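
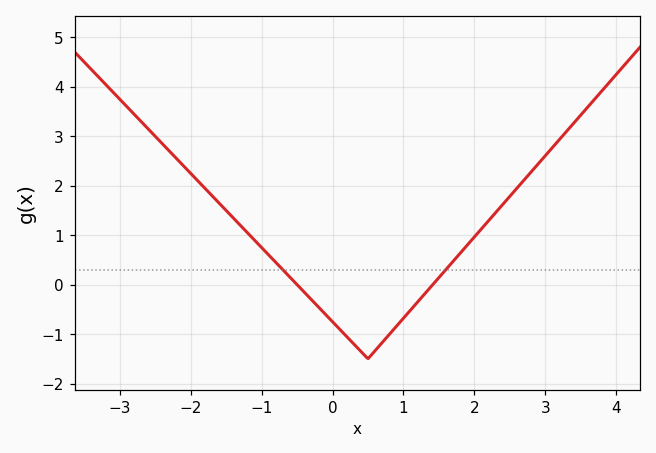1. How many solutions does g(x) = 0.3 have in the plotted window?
2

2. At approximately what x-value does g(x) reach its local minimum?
0.4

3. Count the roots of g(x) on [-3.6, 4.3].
2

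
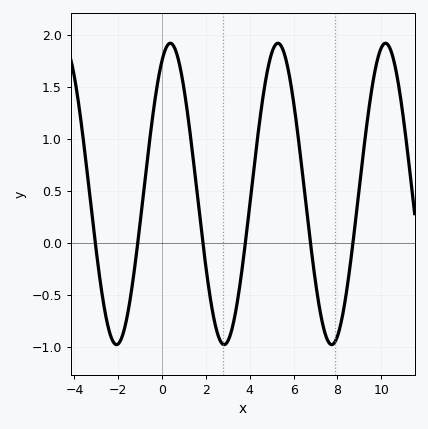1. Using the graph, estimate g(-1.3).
-0.3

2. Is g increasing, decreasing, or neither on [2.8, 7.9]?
neither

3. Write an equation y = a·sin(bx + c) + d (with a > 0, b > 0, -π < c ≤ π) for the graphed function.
y = 1.45sin(1.3x + 1.1) + 0.47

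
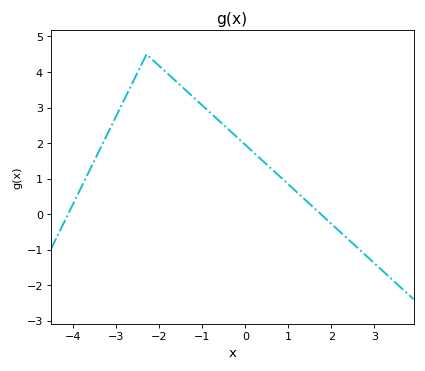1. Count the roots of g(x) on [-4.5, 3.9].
2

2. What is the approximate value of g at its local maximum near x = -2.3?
4.5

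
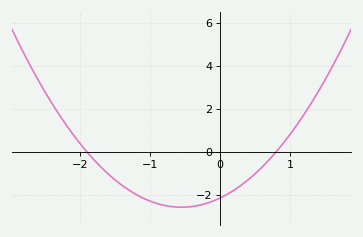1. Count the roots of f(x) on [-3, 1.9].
2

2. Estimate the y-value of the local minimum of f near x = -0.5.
-2.59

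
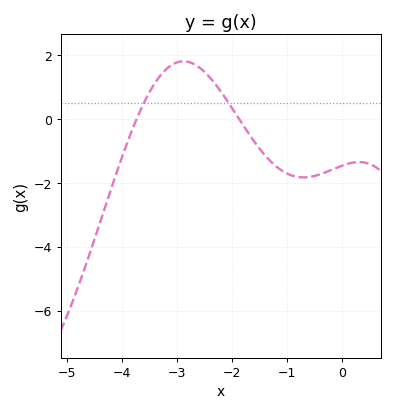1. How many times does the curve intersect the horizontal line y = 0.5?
2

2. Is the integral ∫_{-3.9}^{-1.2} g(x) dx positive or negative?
positive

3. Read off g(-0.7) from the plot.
-1.8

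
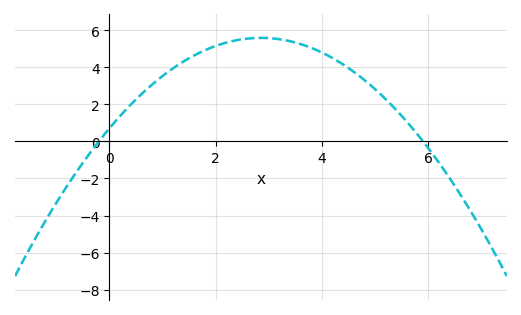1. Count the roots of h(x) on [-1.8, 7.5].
2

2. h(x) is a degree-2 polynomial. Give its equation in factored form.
y = -0.6(x + 0.2)(x - 5.9)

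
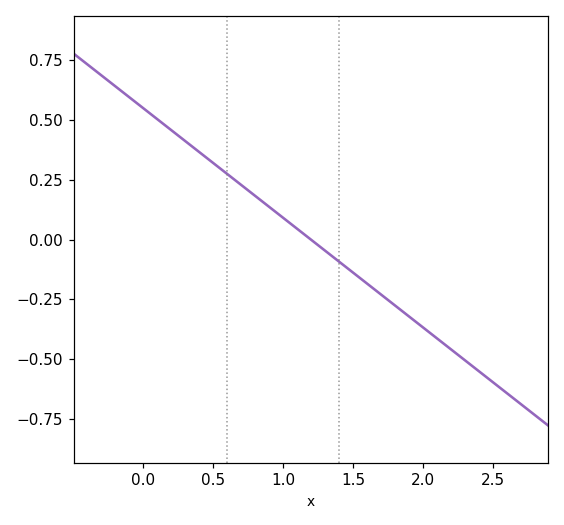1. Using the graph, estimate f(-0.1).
0.598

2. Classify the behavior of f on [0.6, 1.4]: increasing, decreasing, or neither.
decreasing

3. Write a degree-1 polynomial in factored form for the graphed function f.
y = -0.46(x - 1.2)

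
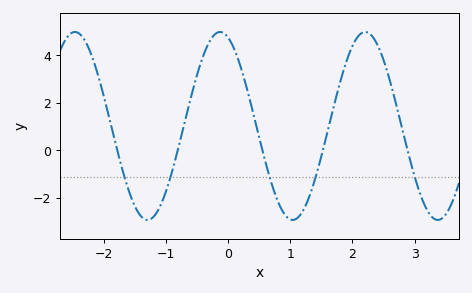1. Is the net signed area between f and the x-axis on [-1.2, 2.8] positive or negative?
positive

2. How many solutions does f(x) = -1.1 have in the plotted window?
5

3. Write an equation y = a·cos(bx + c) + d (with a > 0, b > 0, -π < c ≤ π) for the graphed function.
y = 3.95cos(2.7x + 0.35) + 1.03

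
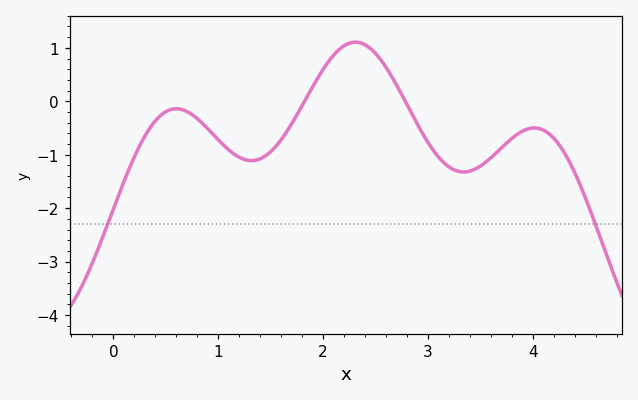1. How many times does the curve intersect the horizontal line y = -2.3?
2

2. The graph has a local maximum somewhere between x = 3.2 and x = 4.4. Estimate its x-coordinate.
4.01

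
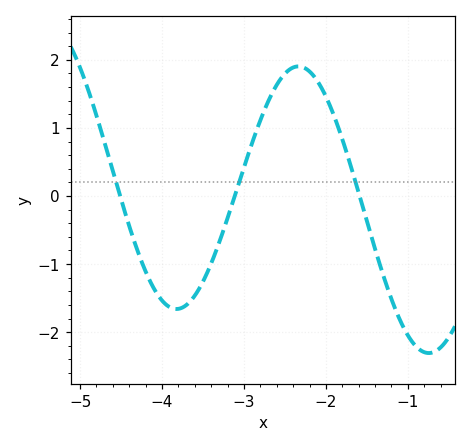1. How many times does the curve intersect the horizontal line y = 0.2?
3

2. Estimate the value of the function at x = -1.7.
0.5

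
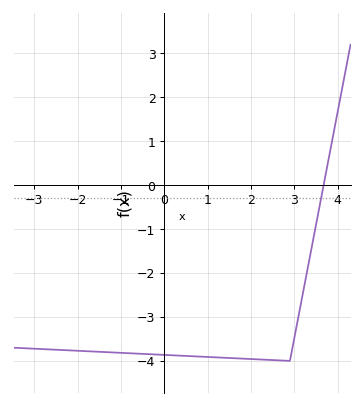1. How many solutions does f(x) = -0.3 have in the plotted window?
1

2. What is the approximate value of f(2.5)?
-3.98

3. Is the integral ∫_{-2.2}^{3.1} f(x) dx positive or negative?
negative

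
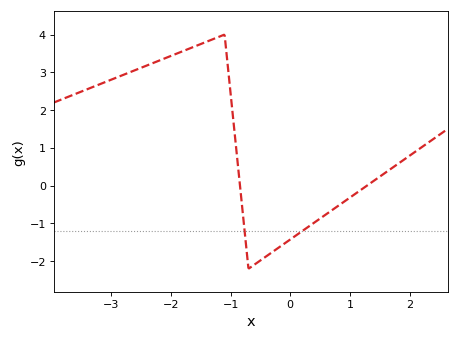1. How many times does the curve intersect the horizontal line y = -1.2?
2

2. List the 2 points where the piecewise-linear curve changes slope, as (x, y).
(-1.1, 4); (-0.7, -2.2)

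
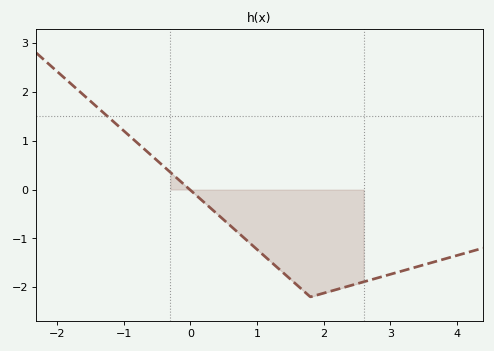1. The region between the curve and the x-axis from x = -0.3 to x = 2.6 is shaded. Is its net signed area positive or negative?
negative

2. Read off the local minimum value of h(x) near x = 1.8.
-2.2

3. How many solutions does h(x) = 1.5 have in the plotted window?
1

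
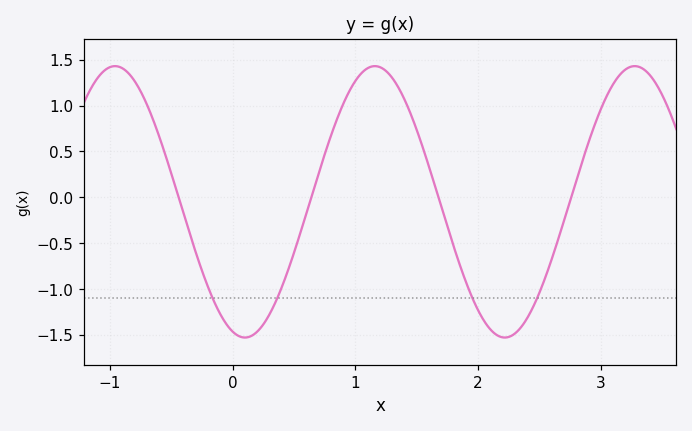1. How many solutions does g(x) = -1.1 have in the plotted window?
4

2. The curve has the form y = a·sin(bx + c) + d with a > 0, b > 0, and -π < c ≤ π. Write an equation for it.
y = 1.48sin(3x - 1.9) - 0.05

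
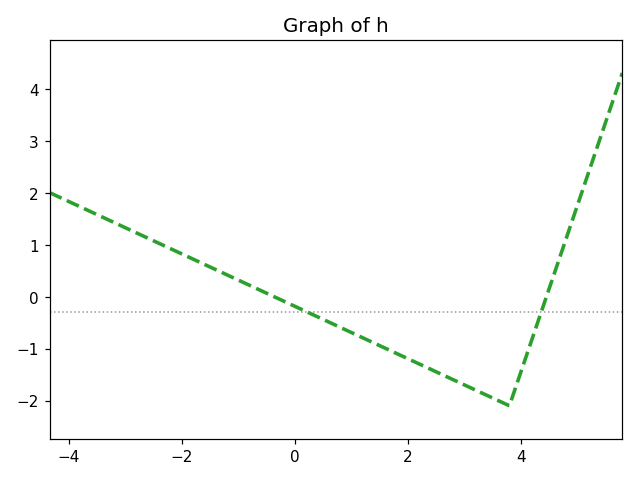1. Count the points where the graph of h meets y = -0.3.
2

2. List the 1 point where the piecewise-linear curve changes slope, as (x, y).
(3.8, -2.1)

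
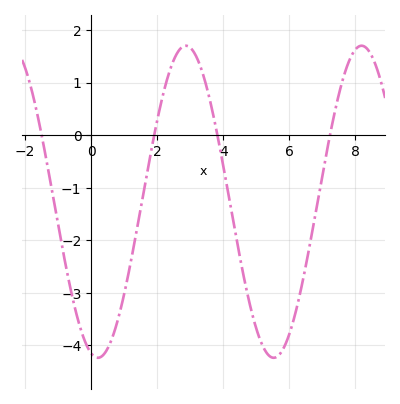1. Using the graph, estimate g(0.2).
-4.2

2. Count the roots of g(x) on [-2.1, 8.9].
4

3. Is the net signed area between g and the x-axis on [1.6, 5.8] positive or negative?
negative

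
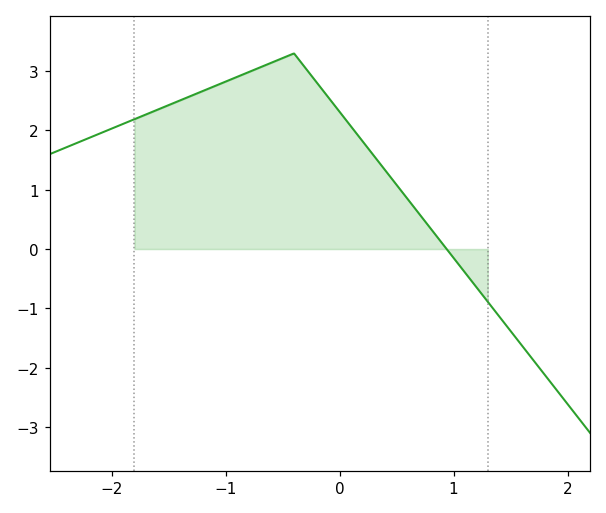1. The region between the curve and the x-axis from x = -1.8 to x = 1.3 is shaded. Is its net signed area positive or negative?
positive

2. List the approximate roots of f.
0.939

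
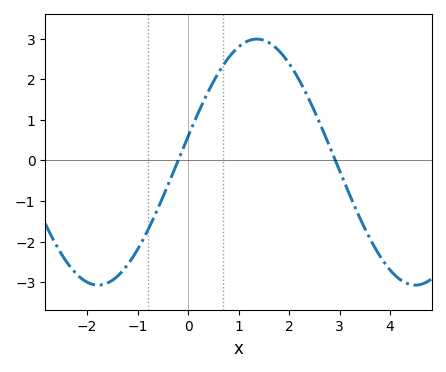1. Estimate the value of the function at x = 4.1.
-2.8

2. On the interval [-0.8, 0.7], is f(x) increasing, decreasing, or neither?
increasing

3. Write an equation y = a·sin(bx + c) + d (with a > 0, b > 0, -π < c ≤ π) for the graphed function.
y = 3.03sin(1x + 0.21) - 0.04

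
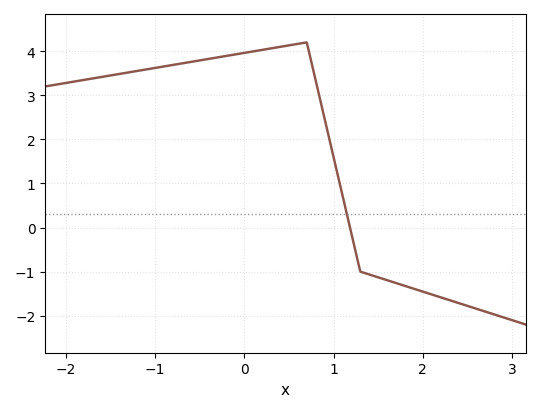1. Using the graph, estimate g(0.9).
2.5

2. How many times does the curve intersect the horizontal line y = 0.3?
1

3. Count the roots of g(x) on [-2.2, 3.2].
1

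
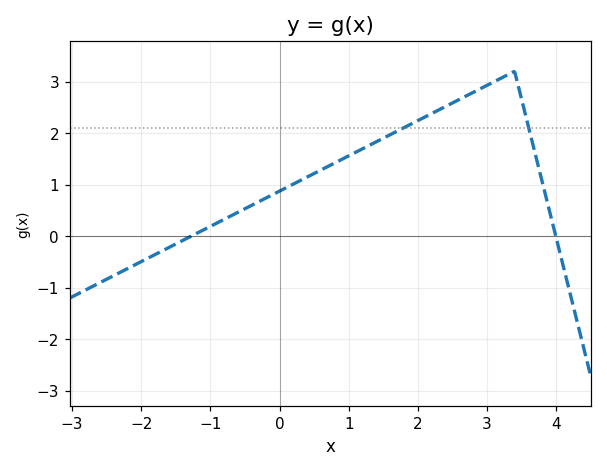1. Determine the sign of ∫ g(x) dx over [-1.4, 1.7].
positive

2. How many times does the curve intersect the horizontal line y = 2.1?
2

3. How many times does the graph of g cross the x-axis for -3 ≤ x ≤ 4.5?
2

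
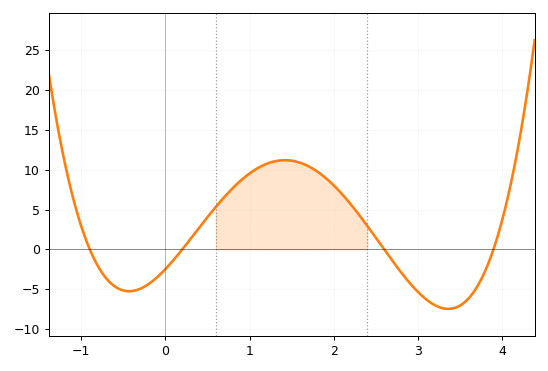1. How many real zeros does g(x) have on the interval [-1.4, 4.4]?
4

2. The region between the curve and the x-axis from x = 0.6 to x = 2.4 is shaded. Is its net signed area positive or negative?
positive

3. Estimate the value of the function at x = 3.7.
-5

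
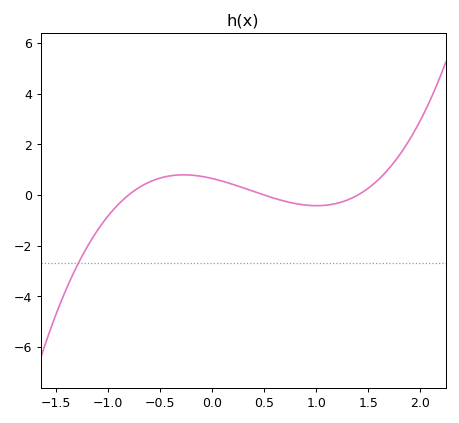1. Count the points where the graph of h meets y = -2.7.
1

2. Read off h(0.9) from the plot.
-0.398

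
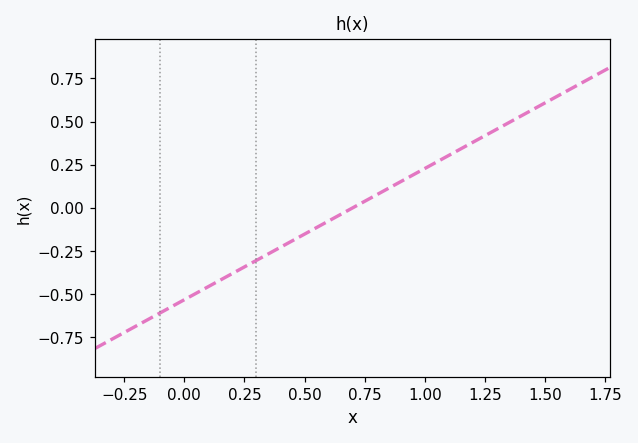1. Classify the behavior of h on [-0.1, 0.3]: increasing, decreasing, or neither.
increasing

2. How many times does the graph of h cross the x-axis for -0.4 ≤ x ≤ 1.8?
1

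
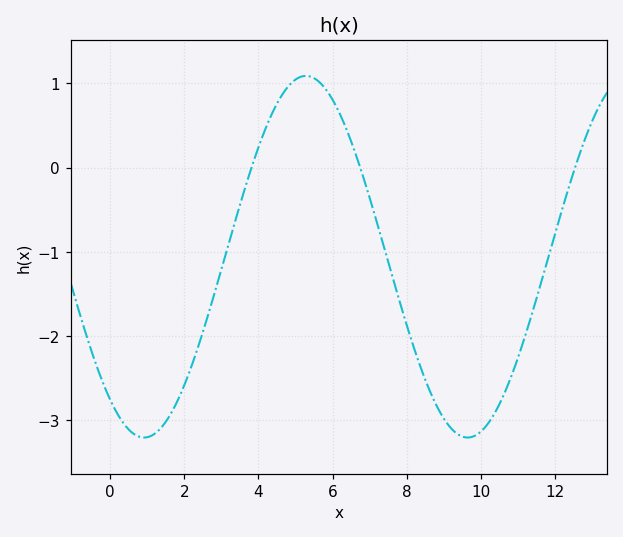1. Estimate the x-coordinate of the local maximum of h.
5.28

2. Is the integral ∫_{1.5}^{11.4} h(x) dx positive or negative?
negative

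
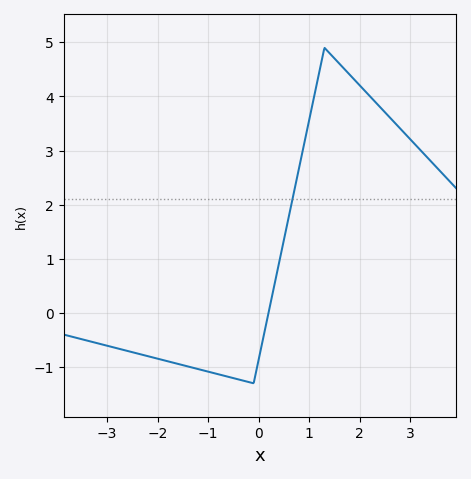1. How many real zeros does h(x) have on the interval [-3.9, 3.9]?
1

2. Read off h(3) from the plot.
3.2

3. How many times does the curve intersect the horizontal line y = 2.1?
1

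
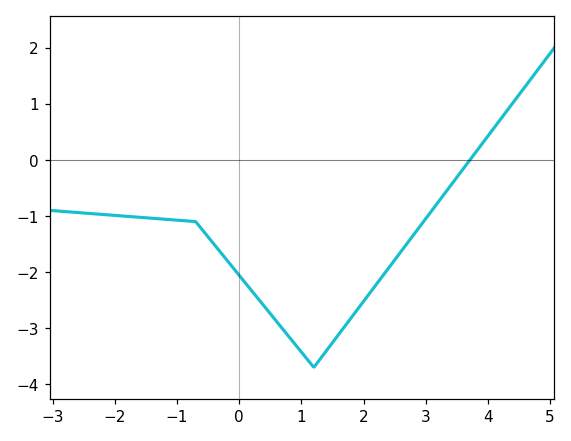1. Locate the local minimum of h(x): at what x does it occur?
1.2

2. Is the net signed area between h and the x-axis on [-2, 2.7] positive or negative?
negative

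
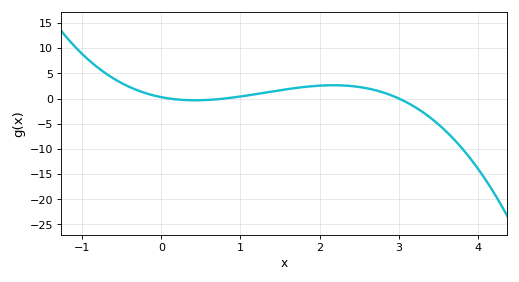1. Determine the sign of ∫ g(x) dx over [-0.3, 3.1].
positive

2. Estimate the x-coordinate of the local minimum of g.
0.4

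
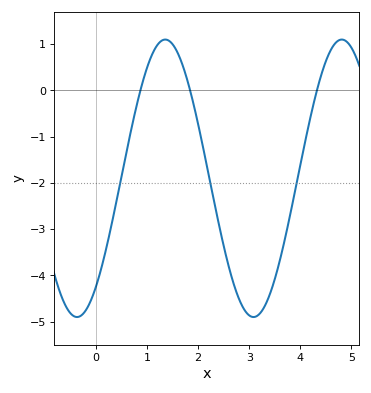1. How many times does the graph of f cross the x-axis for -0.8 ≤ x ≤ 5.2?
3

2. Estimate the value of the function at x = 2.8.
-4.51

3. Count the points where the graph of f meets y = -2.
3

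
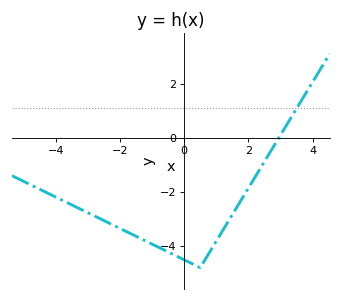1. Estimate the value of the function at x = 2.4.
-1.07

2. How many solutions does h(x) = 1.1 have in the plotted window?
1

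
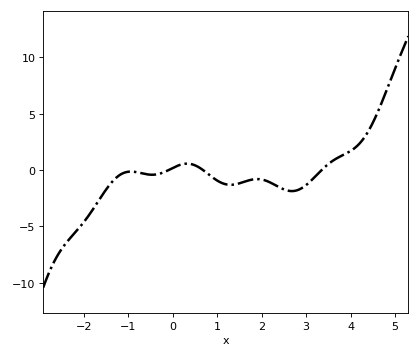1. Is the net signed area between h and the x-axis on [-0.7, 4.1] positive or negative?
negative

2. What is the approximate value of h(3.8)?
1.5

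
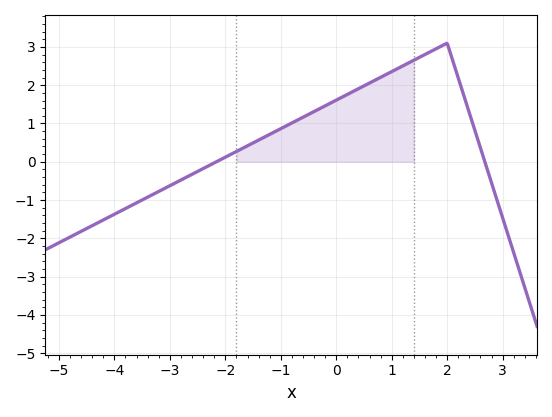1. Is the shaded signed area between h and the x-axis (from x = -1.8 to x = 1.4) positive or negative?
positive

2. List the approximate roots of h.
-2.16, 2.68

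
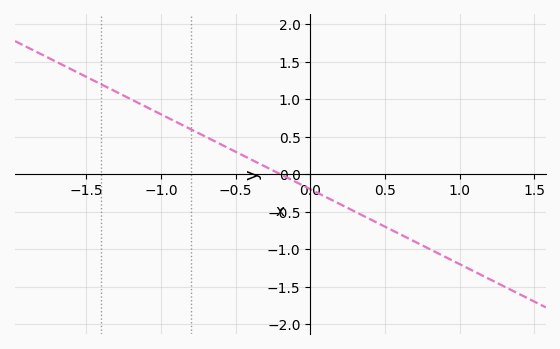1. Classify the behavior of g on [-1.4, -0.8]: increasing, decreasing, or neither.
decreasing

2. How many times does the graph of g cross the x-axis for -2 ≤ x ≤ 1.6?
1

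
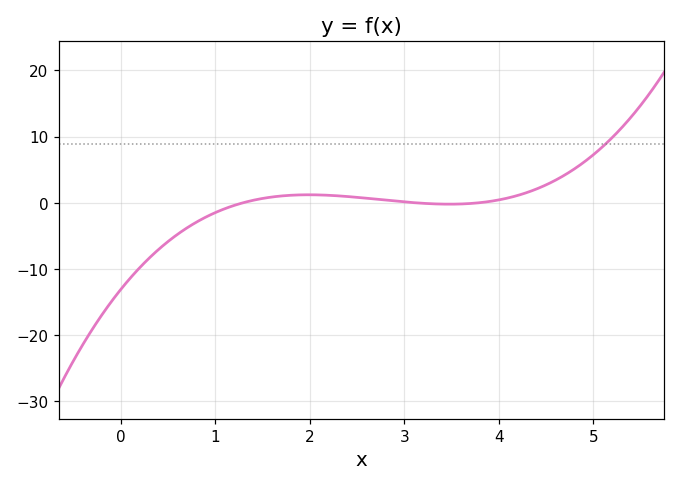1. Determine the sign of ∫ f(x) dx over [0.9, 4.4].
positive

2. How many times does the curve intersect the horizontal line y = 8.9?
1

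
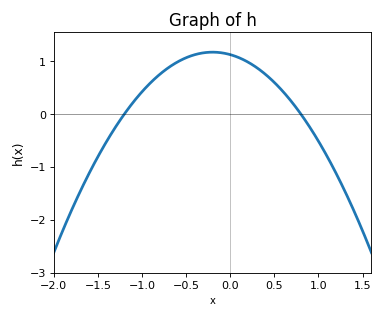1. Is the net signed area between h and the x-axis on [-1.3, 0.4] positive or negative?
positive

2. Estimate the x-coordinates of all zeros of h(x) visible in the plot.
-1.2, 0.8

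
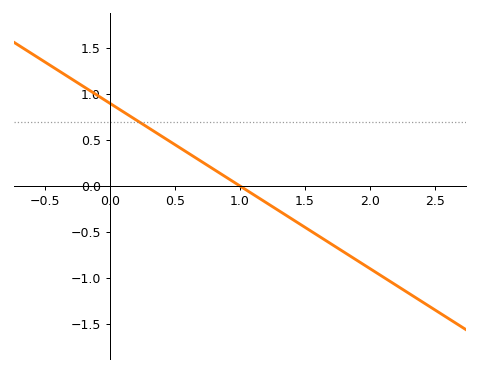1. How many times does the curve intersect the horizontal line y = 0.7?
1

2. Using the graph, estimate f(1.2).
-0.2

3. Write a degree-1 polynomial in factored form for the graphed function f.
y = -0.9(x - 1)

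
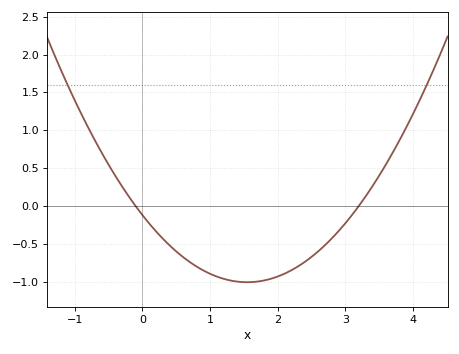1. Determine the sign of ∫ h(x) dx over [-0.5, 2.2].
negative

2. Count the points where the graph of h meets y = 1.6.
2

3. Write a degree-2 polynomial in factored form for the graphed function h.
y = 0.37(x + 0.1)(x - 3.2)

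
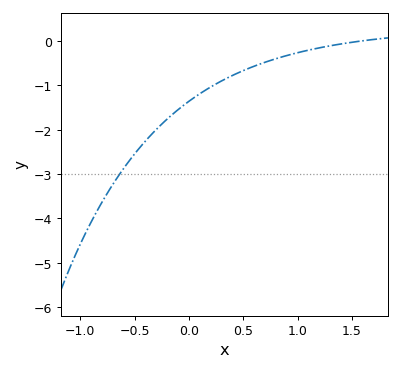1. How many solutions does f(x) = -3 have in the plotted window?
1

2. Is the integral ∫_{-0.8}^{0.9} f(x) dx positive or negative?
negative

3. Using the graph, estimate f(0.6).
-0.6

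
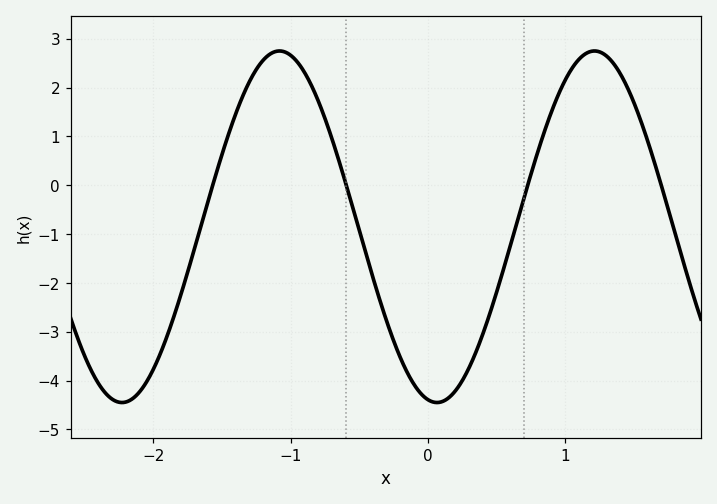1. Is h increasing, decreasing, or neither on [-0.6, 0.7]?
neither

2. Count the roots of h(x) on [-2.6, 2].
4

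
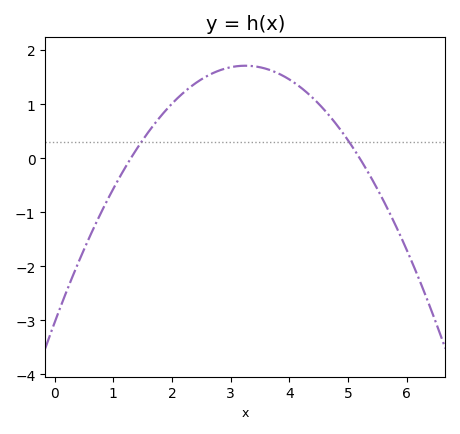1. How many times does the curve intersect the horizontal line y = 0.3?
2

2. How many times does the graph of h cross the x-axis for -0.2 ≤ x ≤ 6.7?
2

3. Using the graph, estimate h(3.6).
1.7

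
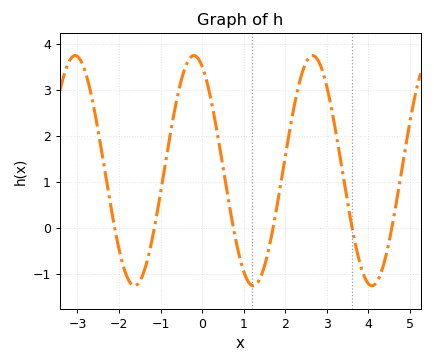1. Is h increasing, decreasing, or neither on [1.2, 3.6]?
neither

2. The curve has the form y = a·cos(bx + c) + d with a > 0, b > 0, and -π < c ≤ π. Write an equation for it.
y = 2.5cos(2.2x + 0.44) + 1.24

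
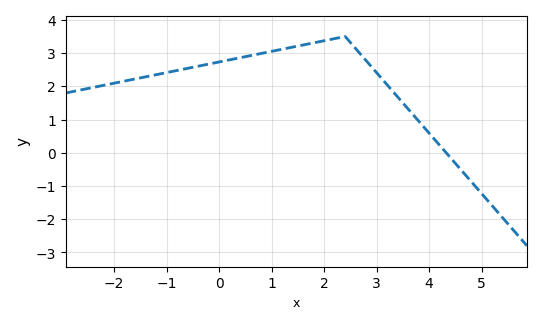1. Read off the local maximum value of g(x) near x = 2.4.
3.5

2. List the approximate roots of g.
4.32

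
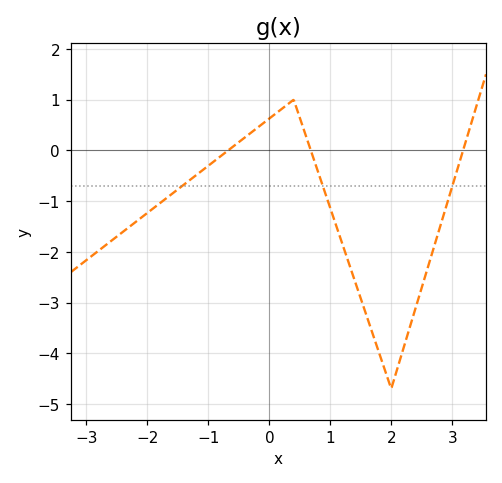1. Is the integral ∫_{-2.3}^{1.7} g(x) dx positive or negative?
negative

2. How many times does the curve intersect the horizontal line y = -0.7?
3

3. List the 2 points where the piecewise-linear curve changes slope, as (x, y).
(0.4, 1); (2, -4.7)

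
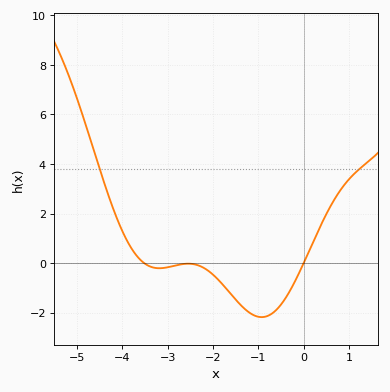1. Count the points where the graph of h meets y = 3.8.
2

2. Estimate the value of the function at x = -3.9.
0.928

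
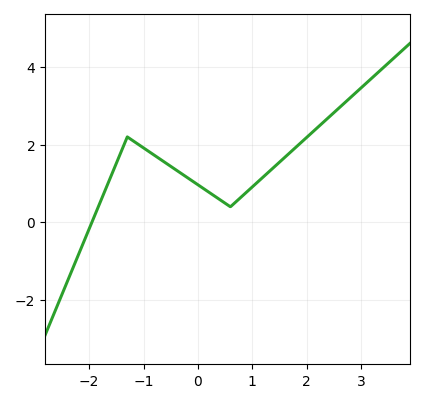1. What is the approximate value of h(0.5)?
0.495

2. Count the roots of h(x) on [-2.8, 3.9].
1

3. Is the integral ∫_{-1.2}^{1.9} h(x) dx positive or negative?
positive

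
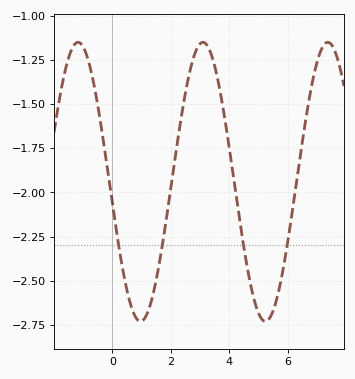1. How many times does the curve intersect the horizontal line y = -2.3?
4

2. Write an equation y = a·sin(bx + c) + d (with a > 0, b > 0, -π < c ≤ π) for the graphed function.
y = 0.79sin(1.5x - 3) - 1.94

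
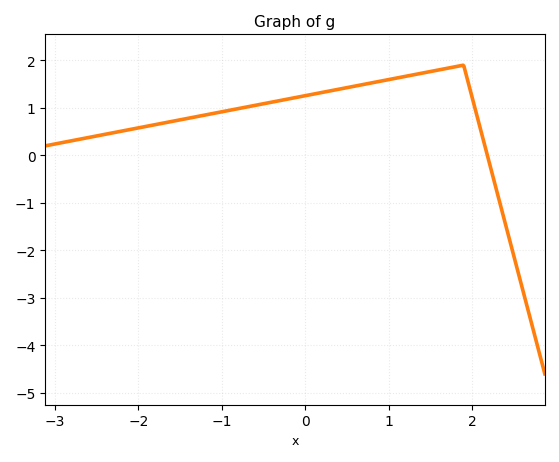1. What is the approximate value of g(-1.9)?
0.6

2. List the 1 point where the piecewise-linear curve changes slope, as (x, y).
(1.9, 1.9)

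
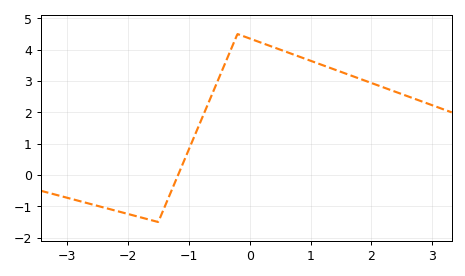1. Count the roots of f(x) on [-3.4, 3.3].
1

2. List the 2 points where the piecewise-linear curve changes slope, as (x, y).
(-1.5, -1.5); (-0.2, 4.5)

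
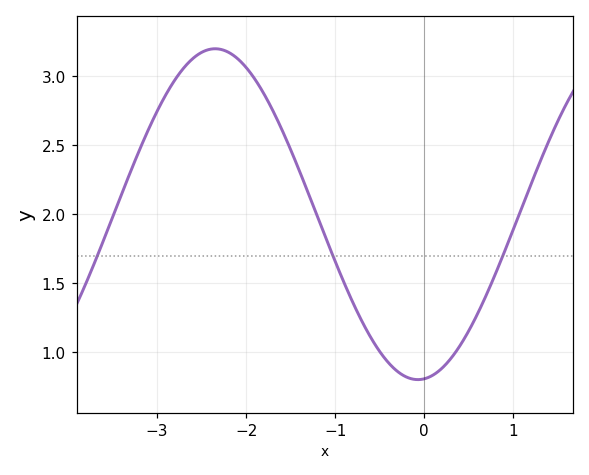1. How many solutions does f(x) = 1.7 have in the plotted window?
3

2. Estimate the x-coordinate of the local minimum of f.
-0.071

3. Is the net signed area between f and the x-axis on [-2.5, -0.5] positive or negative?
positive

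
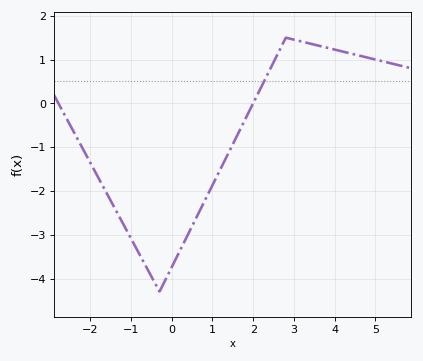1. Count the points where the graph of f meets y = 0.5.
1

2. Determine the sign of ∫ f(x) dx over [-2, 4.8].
negative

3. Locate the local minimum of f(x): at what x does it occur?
-0.299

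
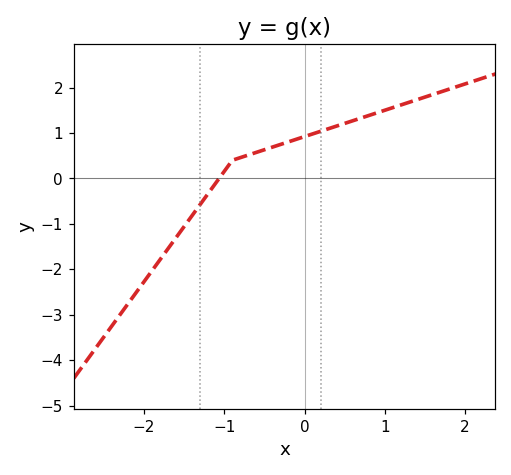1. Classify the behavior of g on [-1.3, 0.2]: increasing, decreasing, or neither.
increasing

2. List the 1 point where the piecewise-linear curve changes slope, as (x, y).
(-0.9, 0.4)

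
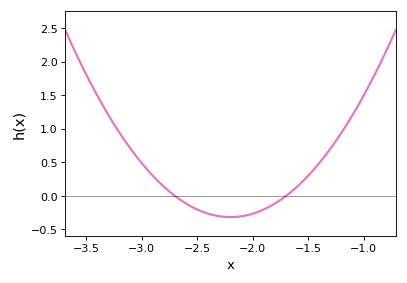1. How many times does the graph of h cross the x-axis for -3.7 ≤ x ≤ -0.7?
2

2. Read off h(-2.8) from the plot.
0.139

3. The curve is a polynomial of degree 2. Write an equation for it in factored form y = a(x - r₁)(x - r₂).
y = 1.26(x + 2.7)(x + 1.7)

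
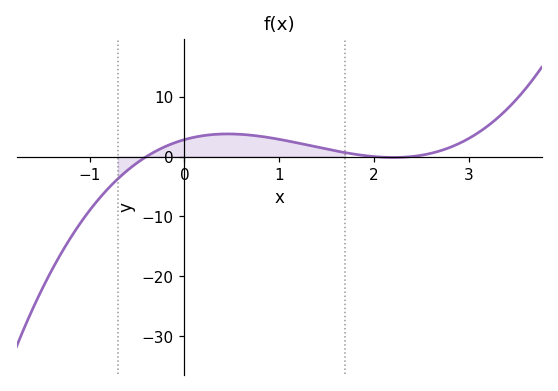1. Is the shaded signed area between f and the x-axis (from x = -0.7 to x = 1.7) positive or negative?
positive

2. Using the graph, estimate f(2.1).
0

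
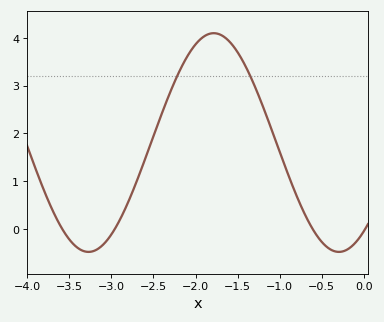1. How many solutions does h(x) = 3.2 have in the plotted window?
2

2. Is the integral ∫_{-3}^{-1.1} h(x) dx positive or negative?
positive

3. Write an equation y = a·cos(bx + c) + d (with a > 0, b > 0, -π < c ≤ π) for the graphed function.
y = 2.29cos(2.11x - 2.52) + 1.81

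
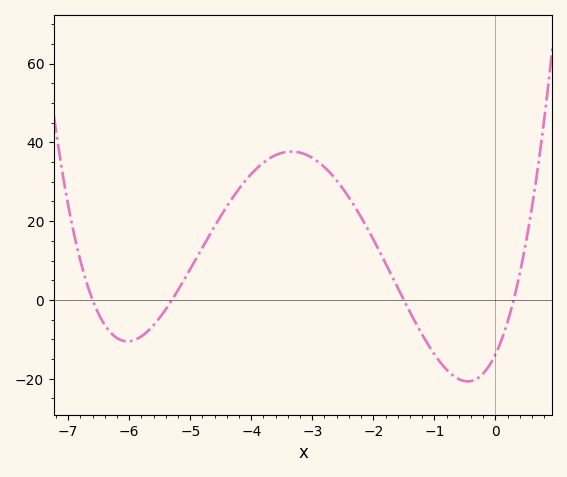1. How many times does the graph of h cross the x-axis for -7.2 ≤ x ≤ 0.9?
4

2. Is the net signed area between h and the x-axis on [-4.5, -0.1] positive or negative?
positive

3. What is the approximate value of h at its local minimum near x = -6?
-10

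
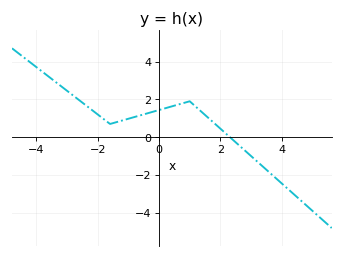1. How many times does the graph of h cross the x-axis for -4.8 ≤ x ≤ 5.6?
1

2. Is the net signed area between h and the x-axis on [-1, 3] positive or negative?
positive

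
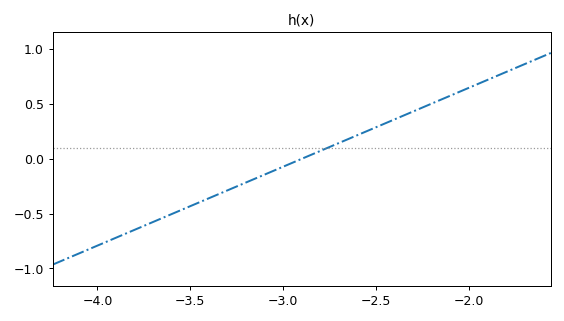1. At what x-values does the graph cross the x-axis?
-2.9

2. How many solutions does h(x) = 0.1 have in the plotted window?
1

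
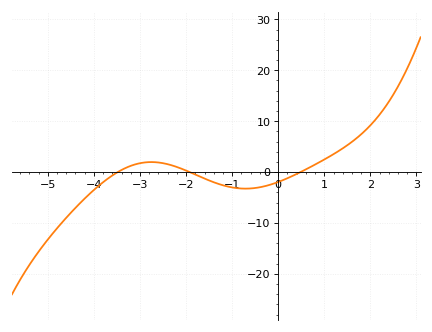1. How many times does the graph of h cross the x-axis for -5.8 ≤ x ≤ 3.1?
3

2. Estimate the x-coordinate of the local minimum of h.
-0.8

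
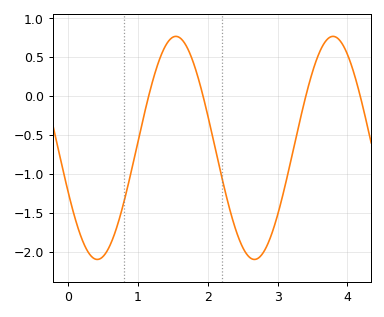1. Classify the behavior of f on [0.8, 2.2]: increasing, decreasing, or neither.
neither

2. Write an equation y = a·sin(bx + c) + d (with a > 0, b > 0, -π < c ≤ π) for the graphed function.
y = 1.43sin(2.79x - 2.73) - 0.66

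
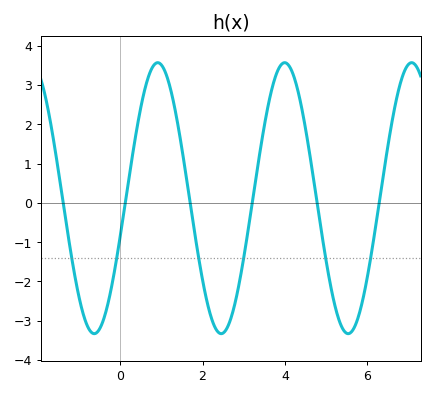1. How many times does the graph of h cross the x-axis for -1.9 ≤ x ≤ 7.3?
6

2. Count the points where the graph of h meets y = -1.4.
6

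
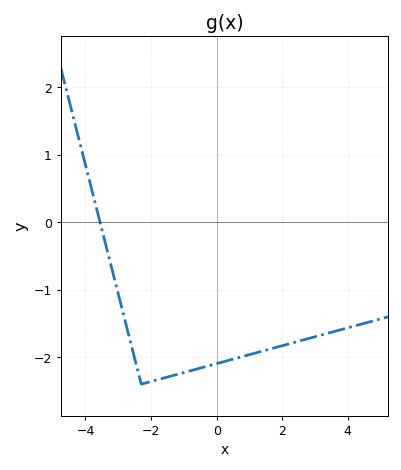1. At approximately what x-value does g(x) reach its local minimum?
-2.3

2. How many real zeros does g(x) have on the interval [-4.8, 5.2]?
1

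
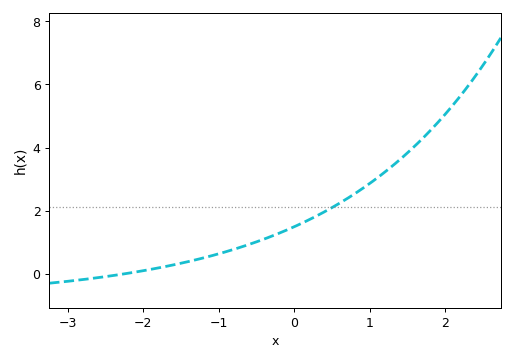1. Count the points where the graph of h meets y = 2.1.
1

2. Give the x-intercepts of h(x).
-2.2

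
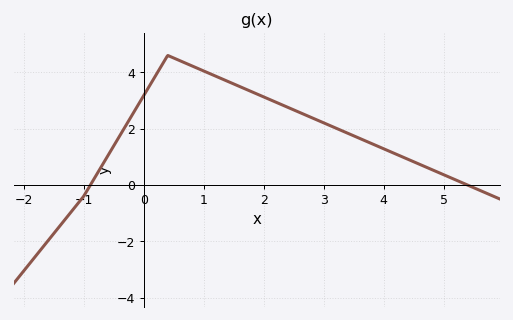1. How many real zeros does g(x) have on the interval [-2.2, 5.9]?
2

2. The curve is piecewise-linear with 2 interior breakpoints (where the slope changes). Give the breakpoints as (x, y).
(-1, -0.4); (0.4, 4.6)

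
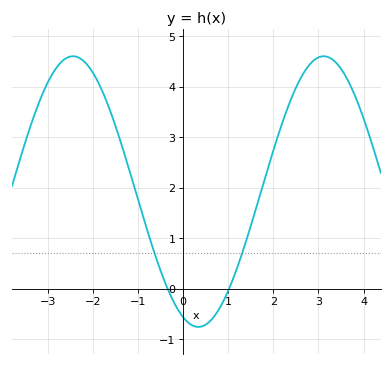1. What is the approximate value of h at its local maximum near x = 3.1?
4.6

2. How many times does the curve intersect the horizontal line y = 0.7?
2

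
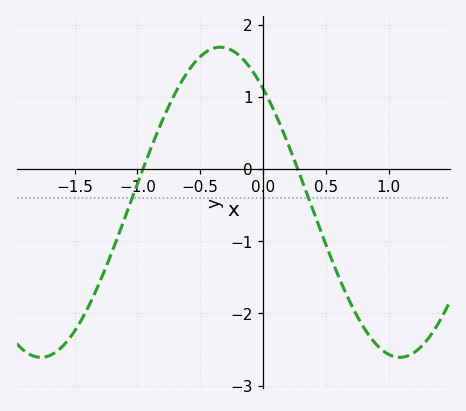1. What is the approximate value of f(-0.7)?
1.05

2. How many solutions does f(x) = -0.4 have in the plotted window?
2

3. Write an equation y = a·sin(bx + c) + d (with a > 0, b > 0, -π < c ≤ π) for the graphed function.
y = 2.15sin(2.2x + 2.32) - 0.46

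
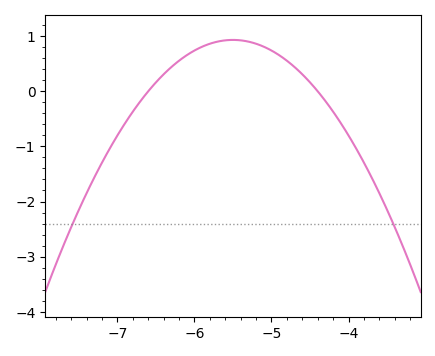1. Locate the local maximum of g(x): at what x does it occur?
-5.5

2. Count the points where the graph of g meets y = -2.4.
2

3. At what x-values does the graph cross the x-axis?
-6.6, -4.4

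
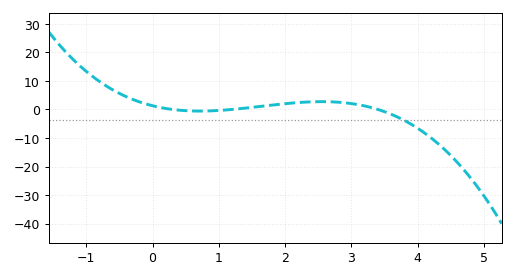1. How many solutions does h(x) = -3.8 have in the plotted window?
1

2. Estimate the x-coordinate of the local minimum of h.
0.712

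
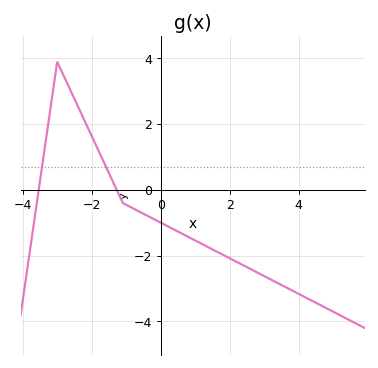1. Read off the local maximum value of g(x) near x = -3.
3.89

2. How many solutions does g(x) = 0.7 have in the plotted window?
2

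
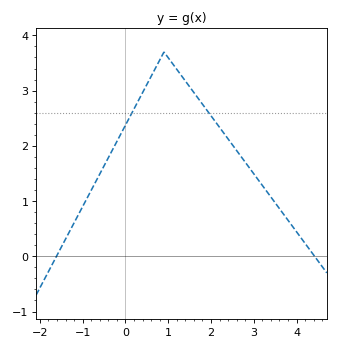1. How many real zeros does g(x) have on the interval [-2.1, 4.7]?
2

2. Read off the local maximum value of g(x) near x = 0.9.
3.7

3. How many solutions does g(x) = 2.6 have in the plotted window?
2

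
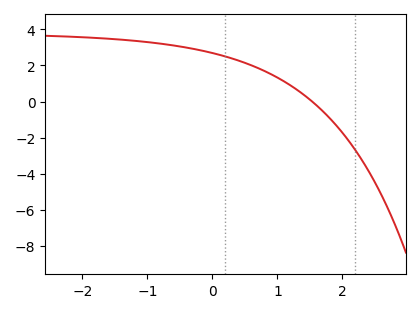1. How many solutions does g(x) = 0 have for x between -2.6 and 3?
1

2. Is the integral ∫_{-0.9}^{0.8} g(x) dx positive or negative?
positive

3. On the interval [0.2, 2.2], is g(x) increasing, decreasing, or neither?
decreasing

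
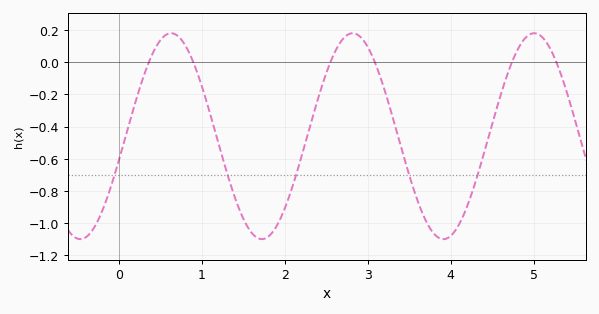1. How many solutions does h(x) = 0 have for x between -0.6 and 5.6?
6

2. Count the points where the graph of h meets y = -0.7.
5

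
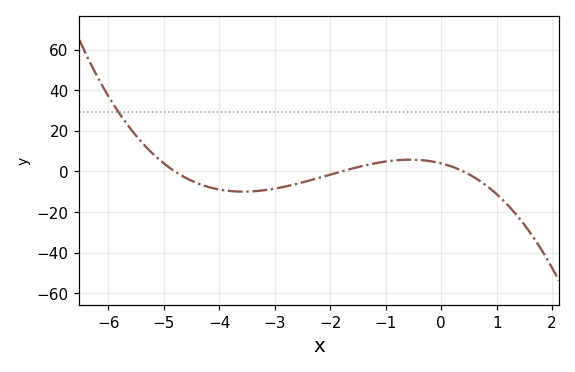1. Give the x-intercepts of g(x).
-4.8, -1.8, 0.4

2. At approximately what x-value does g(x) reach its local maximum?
-0.558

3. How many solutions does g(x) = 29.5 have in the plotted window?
1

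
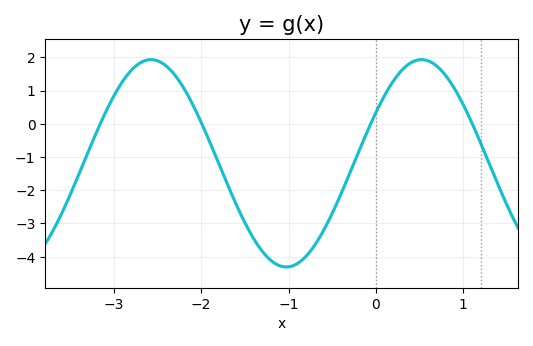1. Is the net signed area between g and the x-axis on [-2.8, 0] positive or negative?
negative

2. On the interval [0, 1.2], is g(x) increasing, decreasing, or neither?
neither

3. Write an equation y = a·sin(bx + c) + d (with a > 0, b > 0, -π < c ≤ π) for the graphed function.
y = 3.12sin(2.03x + 0.512) - 1.19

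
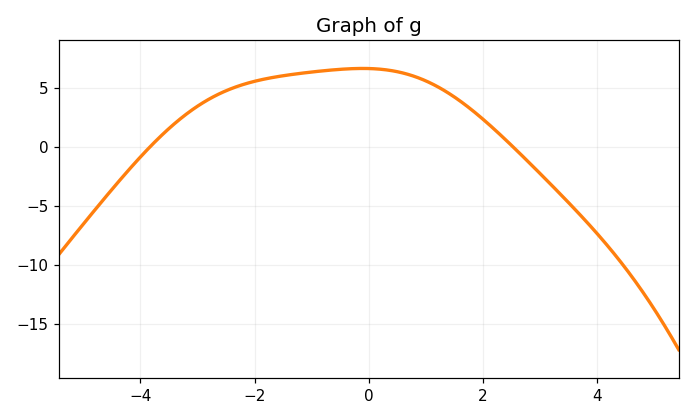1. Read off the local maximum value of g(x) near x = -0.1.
6.5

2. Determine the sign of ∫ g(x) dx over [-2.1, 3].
positive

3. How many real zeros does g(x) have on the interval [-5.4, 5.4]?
2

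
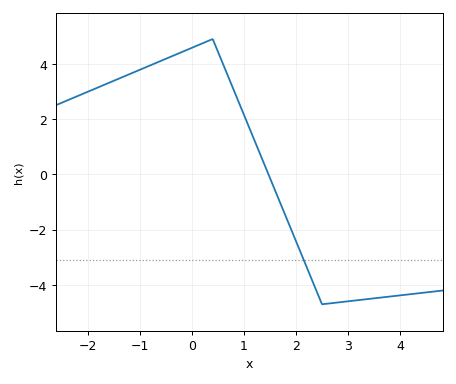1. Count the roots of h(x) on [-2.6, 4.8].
1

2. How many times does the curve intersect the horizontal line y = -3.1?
1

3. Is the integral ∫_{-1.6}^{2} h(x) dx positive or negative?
positive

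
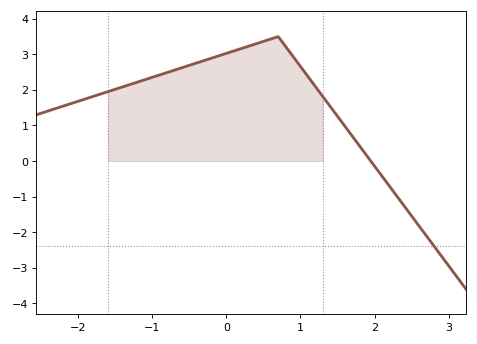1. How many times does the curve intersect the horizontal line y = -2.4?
1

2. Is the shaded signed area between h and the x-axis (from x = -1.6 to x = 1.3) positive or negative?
positive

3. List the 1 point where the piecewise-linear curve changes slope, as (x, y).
(0.7, 3.5)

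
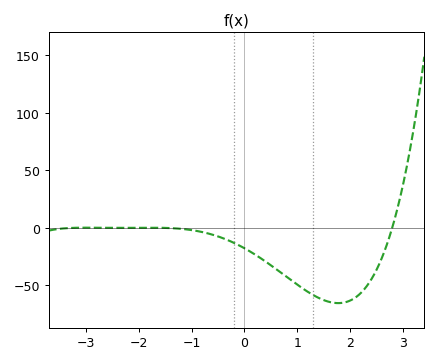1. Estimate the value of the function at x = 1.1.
-55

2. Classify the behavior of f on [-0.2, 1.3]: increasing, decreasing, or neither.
decreasing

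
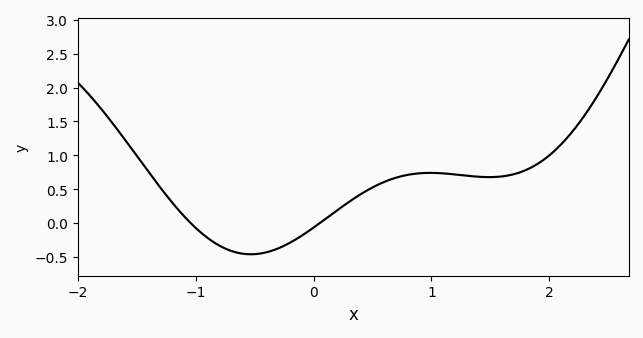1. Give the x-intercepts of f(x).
-1, 0.1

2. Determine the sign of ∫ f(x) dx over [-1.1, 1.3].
positive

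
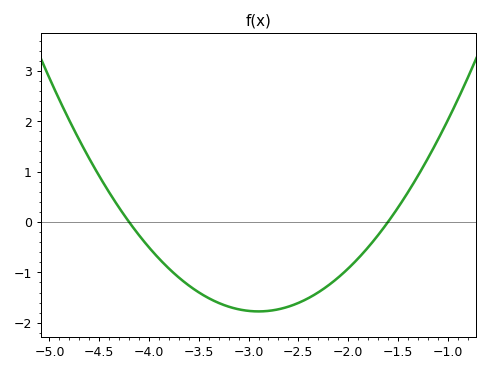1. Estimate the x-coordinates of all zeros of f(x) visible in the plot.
-4.2, -1.6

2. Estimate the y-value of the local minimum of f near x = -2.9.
-1.77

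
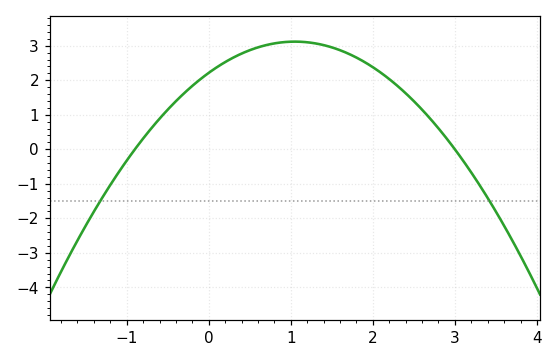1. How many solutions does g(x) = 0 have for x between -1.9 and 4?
2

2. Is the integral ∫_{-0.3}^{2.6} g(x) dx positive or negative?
positive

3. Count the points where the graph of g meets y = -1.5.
2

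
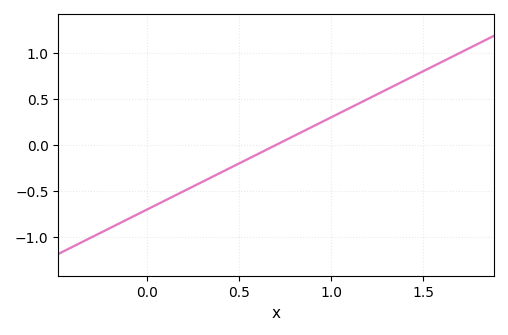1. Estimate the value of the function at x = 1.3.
0.6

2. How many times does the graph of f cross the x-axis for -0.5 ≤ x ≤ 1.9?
1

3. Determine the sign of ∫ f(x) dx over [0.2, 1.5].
positive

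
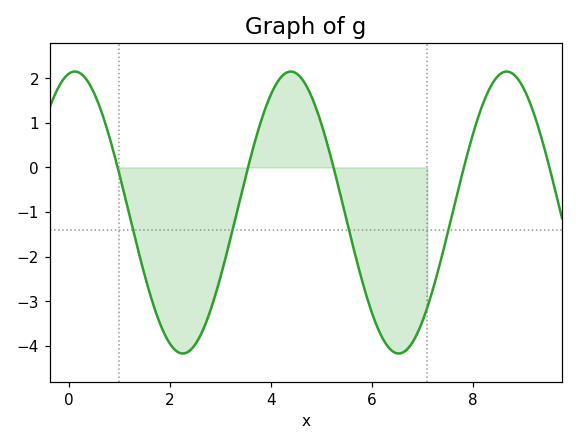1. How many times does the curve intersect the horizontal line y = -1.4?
4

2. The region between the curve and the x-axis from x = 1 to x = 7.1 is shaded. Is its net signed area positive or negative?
negative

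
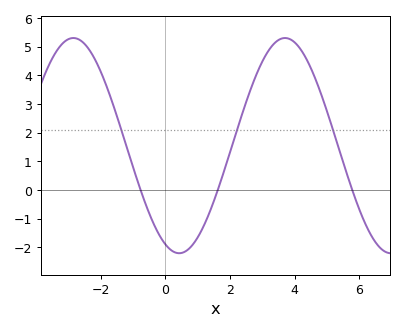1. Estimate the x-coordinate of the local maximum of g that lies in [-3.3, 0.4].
-2.8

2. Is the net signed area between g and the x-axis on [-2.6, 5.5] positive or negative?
positive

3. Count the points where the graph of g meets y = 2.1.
3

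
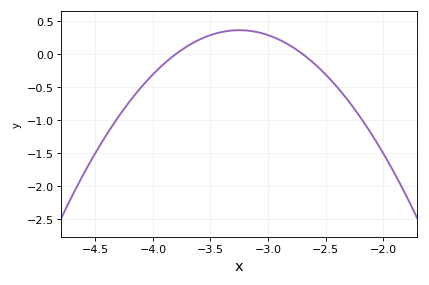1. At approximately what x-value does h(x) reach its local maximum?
-3.25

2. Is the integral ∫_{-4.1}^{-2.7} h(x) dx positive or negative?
positive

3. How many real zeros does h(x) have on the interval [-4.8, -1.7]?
2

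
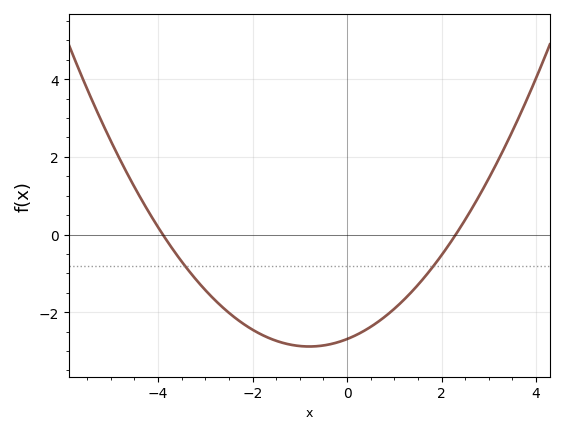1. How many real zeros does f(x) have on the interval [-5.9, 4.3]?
2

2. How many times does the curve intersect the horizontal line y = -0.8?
2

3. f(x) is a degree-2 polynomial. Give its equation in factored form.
y = 0.3(x + 3.9)(x - 2.3)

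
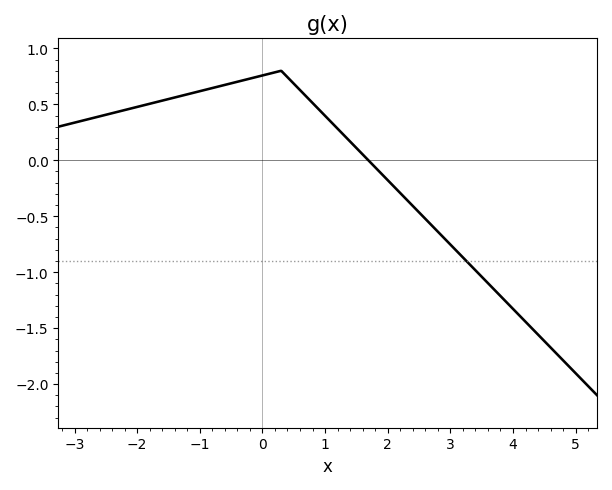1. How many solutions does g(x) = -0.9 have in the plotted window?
1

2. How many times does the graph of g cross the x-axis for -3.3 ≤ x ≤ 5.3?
1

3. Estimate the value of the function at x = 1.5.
0.1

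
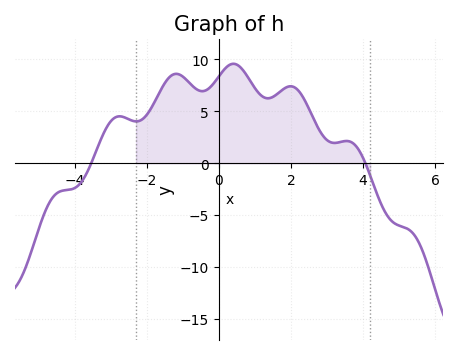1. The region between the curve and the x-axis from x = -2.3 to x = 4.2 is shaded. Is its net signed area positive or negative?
positive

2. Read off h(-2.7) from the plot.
4.5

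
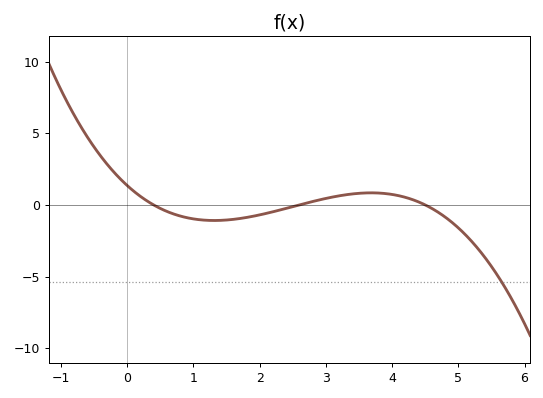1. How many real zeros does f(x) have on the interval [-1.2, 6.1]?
3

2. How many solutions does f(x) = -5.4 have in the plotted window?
1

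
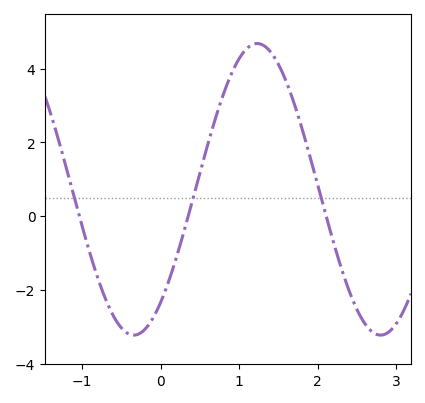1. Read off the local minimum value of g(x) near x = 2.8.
-3.22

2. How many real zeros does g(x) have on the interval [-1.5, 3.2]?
3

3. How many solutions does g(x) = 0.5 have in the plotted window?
3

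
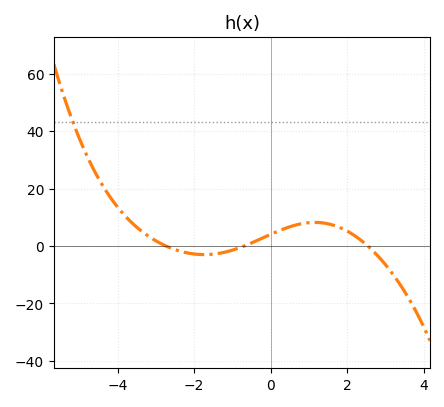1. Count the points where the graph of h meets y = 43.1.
1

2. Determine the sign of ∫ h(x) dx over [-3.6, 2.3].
positive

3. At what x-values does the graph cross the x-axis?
-2.8, -0.6, 2.6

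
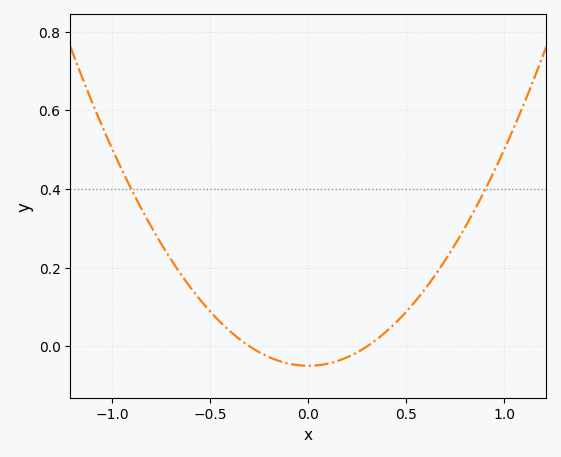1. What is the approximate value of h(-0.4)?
0.038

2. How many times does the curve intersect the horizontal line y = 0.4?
2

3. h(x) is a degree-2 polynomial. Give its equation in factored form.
y = 0.55(x + 0.3)(x - 0.3)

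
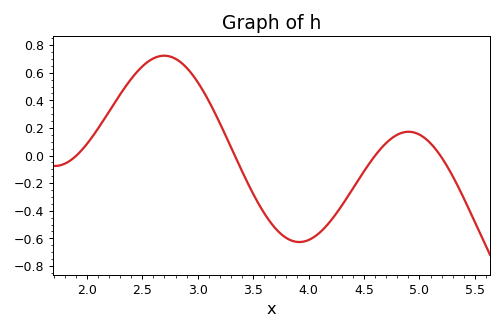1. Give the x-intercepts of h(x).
1.91, 3.33, 4.6, 5.19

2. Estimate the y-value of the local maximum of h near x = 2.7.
0.723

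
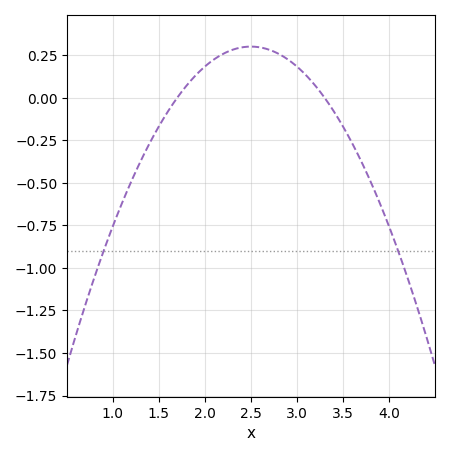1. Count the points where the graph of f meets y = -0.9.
2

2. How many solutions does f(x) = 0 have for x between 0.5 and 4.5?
2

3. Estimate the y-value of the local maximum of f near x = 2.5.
0.3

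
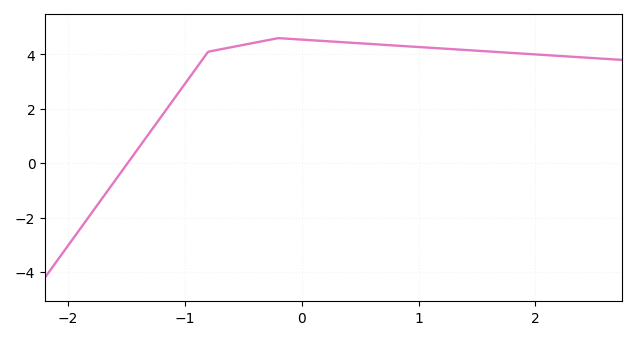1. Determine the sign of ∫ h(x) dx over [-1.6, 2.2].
positive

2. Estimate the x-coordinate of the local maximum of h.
-0.2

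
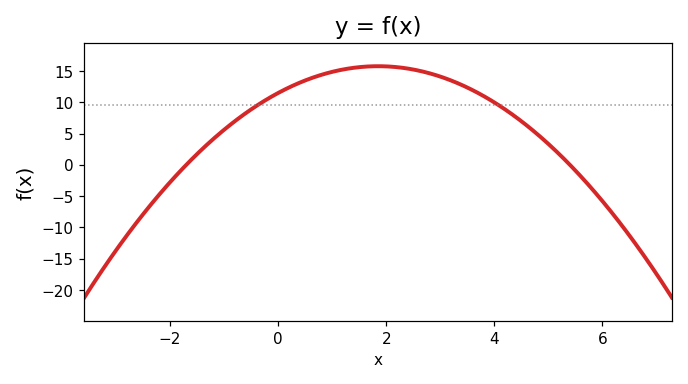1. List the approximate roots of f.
-1.8, 5.4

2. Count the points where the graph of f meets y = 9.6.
2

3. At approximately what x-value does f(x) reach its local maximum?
1.8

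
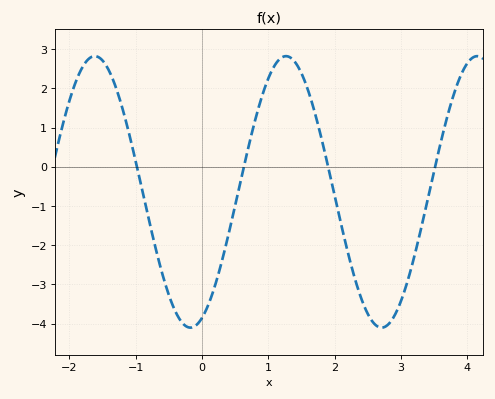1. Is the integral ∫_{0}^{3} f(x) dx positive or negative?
negative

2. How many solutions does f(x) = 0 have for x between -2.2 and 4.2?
4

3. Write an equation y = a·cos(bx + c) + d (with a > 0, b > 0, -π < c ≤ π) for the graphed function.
y = 3.46cos(2.2x - 2.8) - 0.64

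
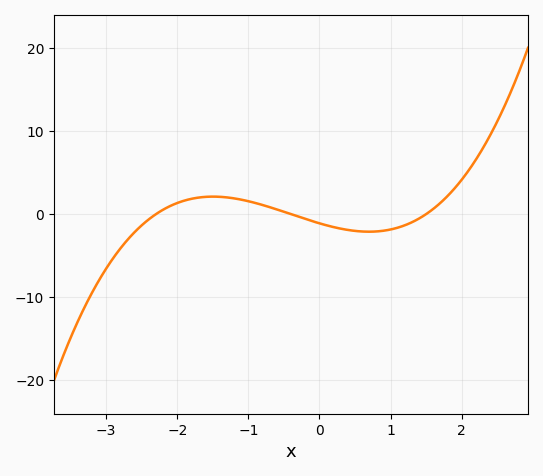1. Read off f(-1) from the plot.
1.56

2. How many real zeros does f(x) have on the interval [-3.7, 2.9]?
3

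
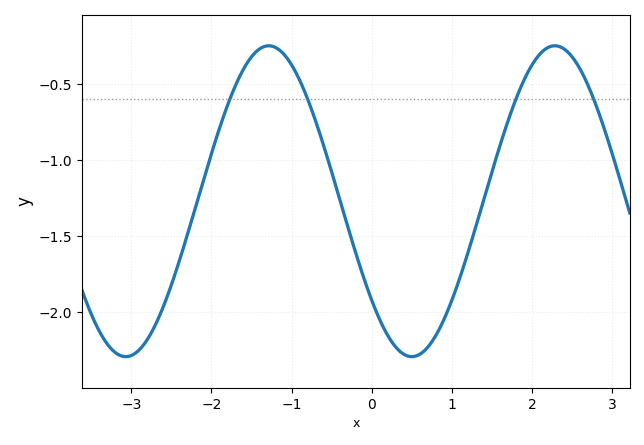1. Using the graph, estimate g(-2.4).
-1.65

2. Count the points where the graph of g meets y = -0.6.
4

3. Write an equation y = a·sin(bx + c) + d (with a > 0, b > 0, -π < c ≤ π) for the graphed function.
y = 1.02sin(1.8x - 2.5) - 1.27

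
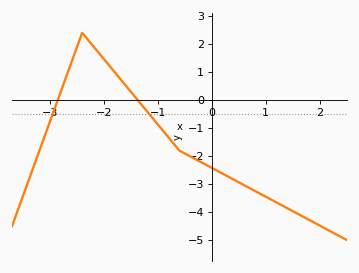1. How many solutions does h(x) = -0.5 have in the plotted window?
2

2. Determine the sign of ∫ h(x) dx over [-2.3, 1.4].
negative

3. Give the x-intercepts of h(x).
-2.85, -1.37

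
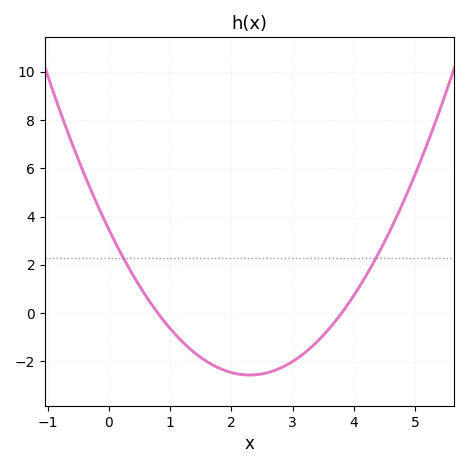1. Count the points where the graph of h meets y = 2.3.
2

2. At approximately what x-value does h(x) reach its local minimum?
2.3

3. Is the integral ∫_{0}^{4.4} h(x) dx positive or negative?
negative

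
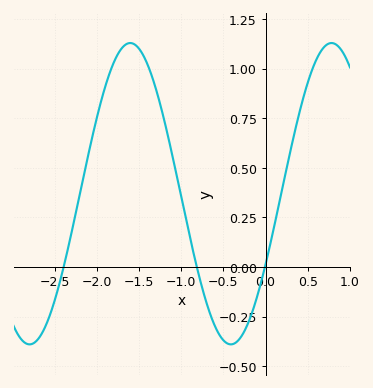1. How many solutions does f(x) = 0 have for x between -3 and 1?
3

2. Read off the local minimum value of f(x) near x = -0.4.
-0.38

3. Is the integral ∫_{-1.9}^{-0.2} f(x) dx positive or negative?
positive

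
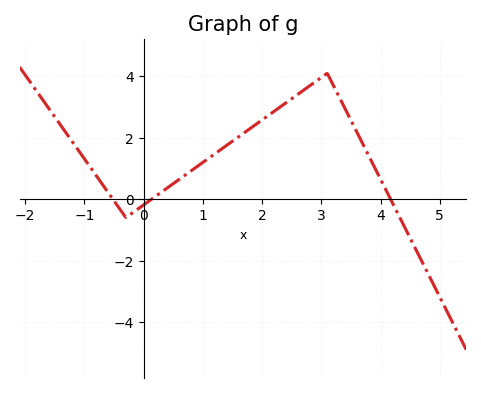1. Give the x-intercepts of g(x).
-0.6, 0.2, 4.2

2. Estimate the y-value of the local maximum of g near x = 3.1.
4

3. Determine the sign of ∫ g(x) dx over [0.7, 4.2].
positive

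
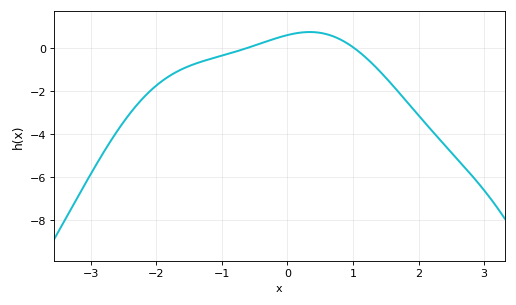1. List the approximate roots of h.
-0.621, 1.02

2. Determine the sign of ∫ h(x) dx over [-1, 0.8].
positive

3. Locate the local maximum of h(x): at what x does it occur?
0.343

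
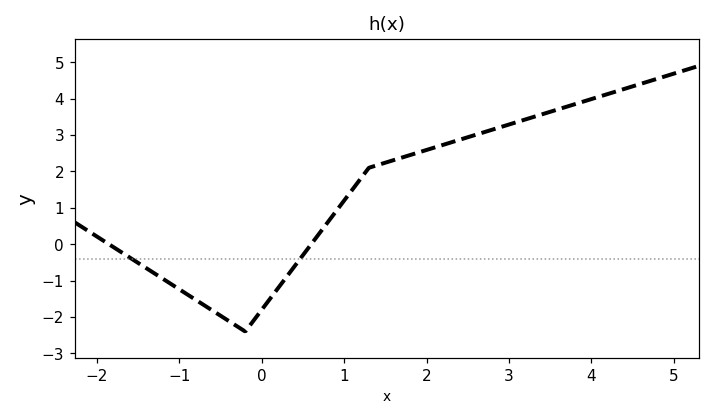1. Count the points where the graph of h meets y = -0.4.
2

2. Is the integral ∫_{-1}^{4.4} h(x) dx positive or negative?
positive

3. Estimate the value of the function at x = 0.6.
0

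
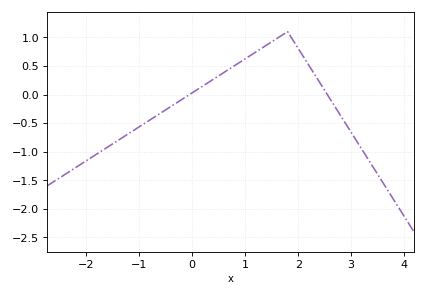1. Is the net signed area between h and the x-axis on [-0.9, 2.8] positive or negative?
positive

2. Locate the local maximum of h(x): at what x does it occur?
1.8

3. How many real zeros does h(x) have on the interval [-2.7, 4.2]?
2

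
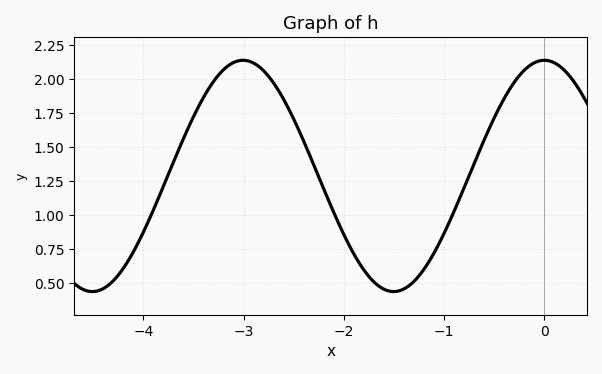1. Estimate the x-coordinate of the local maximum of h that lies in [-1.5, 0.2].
0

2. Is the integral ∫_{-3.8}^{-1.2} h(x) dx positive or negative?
positive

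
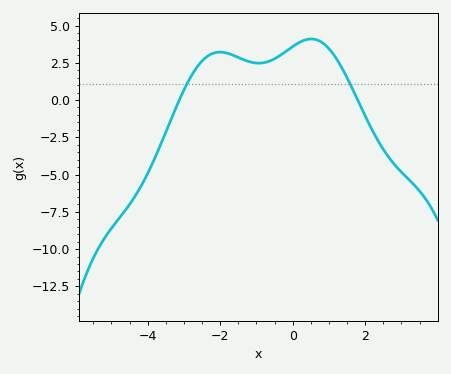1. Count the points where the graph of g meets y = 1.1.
2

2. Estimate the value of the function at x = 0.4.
4.07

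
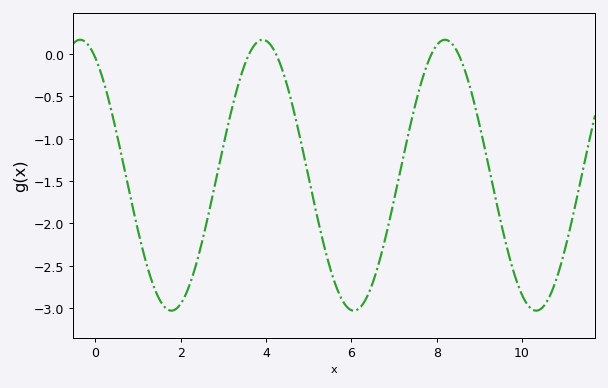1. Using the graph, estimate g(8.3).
0.15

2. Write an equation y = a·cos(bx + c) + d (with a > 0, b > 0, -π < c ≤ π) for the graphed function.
y = 1.6cos(1.5x + 0.52) - 1.43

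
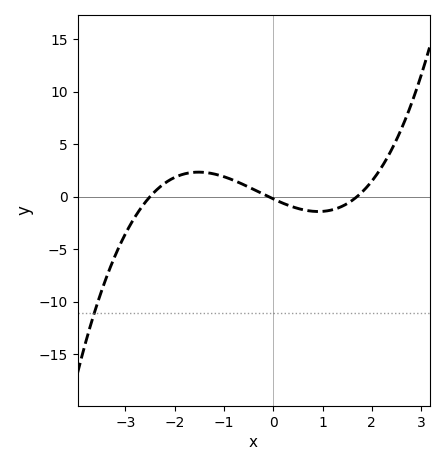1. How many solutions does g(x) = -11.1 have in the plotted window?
1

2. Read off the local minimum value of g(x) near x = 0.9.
-1.41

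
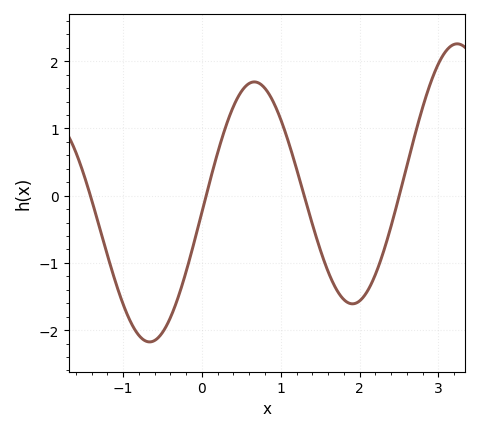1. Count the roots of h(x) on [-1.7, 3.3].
4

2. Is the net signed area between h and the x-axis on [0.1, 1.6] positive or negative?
positive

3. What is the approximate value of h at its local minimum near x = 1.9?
-1.6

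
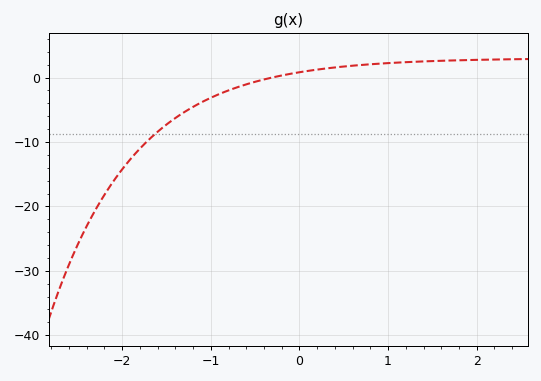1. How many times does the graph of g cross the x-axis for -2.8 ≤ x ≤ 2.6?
1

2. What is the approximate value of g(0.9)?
2.15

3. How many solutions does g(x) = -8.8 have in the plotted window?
1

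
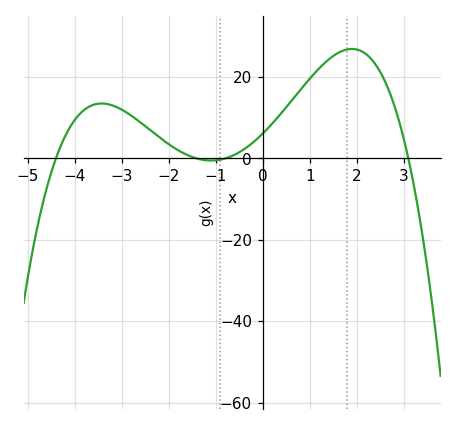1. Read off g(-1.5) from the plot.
0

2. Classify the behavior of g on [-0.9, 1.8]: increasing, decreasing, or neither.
increasing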